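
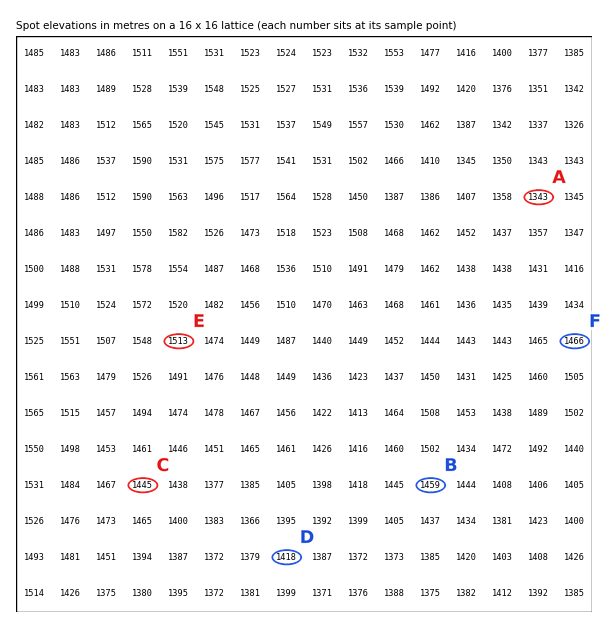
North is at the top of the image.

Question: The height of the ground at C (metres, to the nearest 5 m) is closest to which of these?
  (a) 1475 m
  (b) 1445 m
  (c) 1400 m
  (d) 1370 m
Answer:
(b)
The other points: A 1345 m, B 1460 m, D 1420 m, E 1515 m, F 1465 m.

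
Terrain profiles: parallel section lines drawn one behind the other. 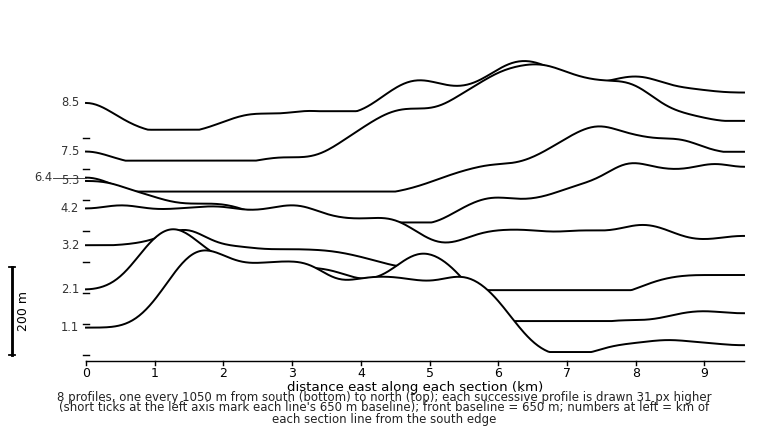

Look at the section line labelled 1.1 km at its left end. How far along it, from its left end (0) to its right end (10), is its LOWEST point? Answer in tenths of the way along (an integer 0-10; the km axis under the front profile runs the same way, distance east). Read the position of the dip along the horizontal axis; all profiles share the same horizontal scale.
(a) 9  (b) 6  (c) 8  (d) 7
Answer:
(d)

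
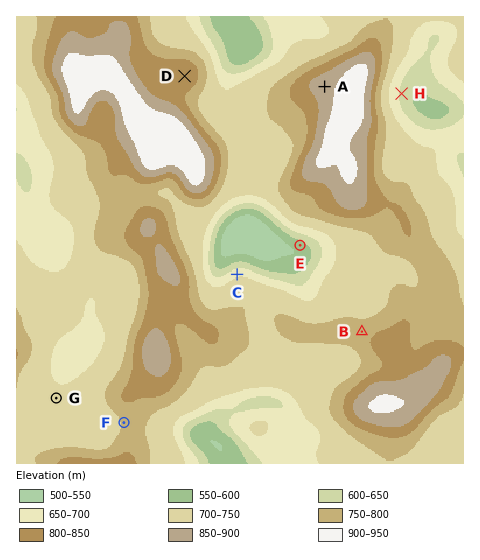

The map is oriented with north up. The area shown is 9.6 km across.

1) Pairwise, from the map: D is higher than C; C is lower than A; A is higher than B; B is higher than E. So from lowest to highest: E C B D A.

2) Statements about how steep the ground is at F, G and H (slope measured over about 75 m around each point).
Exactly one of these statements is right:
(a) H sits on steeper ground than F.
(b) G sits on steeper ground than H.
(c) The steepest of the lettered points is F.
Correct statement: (a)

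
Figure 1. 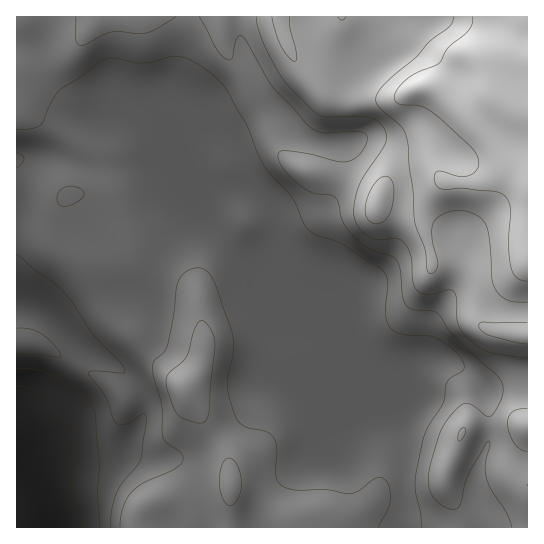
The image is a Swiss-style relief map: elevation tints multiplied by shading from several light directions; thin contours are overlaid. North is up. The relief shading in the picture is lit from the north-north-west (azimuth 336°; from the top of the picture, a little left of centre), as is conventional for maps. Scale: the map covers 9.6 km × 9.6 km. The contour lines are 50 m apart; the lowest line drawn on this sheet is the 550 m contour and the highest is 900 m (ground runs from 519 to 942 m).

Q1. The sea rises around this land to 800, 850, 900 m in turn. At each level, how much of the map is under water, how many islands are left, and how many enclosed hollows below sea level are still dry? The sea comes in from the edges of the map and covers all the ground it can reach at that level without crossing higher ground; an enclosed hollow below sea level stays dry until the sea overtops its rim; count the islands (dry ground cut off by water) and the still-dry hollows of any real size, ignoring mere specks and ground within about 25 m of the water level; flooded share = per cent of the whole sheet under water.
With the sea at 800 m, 79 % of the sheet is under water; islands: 0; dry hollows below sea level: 0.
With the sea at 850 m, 88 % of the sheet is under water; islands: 0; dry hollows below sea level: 0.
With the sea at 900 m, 94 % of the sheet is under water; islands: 0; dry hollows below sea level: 0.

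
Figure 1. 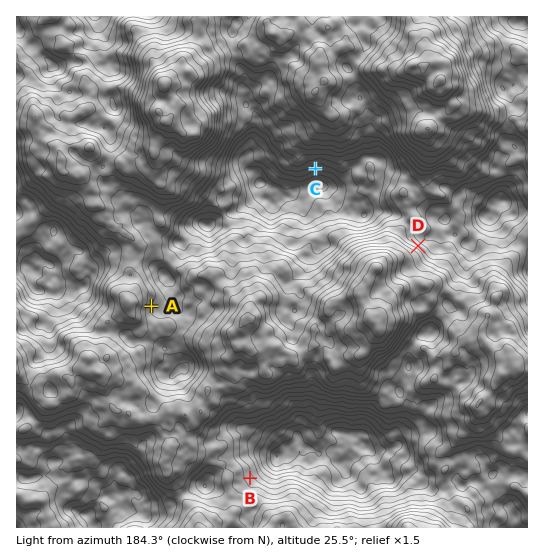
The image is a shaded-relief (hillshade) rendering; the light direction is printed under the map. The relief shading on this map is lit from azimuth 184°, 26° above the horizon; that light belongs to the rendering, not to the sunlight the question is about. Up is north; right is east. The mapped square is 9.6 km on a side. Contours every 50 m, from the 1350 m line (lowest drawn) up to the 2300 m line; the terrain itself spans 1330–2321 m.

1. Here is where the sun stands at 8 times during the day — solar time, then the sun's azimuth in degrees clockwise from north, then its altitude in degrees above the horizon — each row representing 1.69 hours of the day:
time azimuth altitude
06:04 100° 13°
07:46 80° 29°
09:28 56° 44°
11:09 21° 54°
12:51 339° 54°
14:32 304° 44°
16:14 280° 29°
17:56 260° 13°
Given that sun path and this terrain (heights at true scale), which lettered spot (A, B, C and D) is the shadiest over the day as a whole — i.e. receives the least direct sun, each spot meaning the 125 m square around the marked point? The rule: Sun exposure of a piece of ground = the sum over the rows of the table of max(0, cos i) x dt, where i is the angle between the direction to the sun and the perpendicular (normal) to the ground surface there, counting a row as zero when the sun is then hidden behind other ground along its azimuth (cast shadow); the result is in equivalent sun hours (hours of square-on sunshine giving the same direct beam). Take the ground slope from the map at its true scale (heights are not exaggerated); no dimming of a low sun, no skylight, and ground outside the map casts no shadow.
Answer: D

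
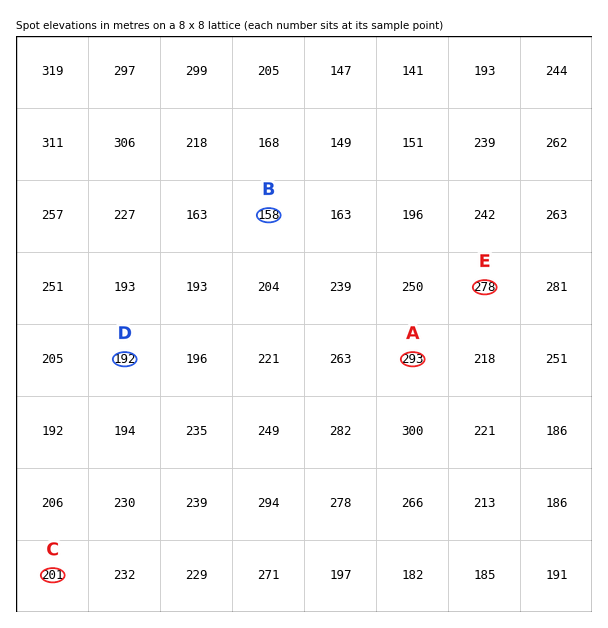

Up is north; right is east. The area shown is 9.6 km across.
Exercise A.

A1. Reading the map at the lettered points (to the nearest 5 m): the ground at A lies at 295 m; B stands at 160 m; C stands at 200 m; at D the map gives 190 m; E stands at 280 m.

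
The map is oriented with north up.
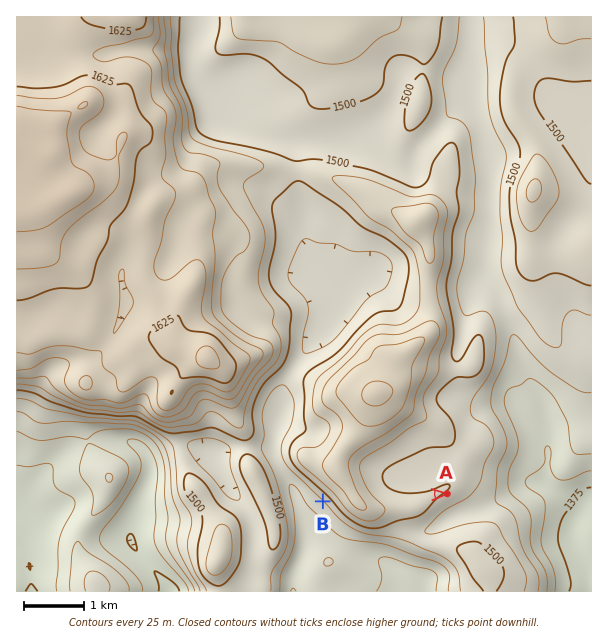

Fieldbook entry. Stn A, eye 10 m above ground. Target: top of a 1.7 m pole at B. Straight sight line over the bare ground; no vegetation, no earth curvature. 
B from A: hidden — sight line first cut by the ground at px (425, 495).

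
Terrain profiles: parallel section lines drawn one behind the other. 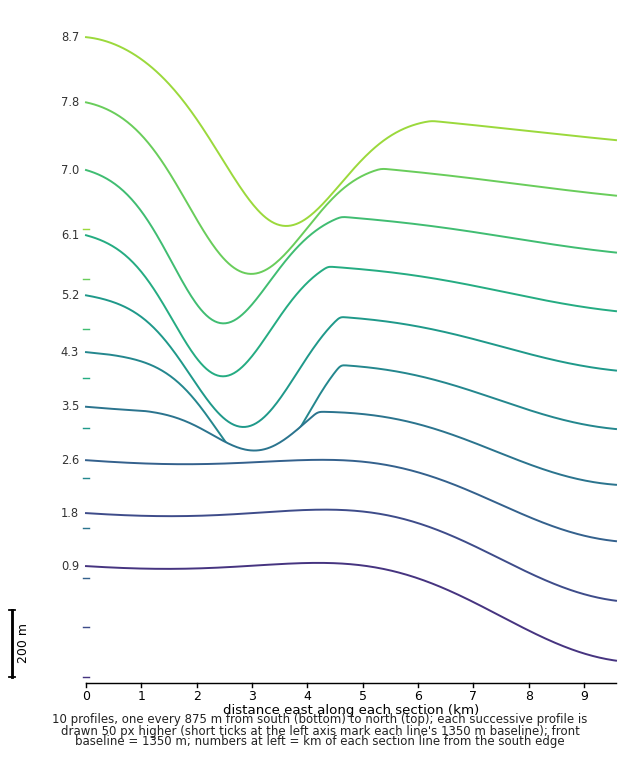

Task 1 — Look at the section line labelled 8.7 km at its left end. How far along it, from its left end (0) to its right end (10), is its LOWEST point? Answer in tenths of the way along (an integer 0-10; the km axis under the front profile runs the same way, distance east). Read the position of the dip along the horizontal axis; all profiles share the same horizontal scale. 4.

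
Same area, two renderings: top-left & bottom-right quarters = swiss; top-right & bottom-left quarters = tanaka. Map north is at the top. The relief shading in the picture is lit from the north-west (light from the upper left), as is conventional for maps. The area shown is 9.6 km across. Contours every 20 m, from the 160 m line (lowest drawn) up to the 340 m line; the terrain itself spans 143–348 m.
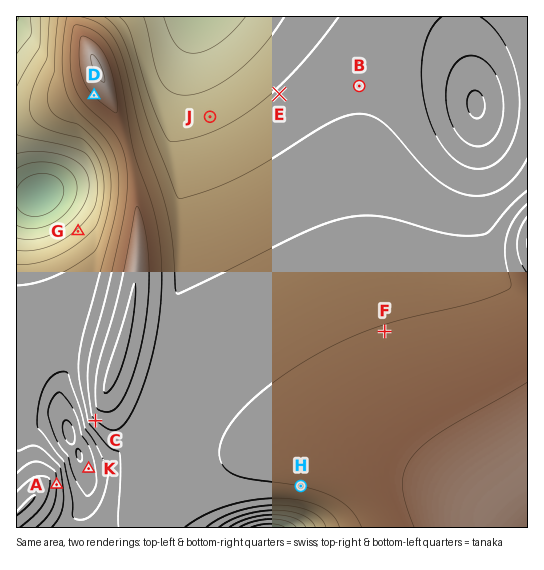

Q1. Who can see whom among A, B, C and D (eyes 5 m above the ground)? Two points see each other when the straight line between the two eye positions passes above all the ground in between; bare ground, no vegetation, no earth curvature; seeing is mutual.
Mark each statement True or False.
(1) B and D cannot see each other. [True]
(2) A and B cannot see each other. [True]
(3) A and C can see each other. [True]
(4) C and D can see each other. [False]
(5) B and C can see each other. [False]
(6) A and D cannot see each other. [False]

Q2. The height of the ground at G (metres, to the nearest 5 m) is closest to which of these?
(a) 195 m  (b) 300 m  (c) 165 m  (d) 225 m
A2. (d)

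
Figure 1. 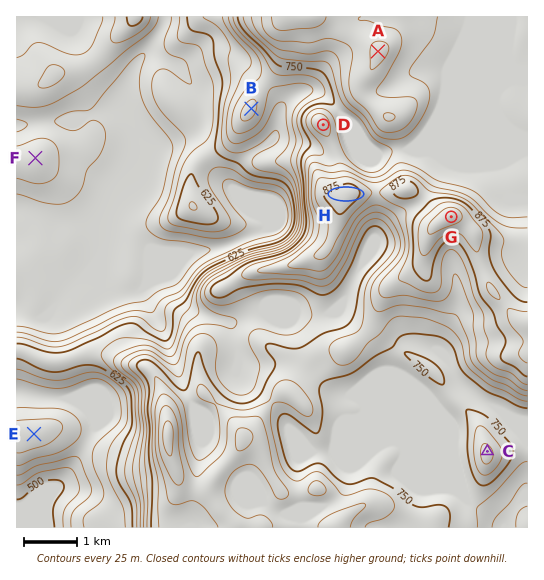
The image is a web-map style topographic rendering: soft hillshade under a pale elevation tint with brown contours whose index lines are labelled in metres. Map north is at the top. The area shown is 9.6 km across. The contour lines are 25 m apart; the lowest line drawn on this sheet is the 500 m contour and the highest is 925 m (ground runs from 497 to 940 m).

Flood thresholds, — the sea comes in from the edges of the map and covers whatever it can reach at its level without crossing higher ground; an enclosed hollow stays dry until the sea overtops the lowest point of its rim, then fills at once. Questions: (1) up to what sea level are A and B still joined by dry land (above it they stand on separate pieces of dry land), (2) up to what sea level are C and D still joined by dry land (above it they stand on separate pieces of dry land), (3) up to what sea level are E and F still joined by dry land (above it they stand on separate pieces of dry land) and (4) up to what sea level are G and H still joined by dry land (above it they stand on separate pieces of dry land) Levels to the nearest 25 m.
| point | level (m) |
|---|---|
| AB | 700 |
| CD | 750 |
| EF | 550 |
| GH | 850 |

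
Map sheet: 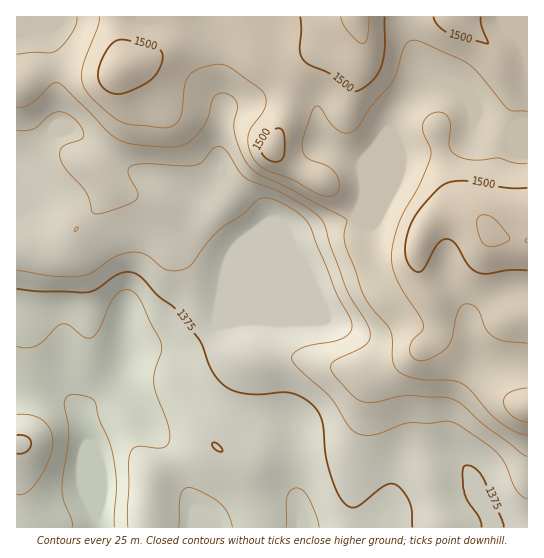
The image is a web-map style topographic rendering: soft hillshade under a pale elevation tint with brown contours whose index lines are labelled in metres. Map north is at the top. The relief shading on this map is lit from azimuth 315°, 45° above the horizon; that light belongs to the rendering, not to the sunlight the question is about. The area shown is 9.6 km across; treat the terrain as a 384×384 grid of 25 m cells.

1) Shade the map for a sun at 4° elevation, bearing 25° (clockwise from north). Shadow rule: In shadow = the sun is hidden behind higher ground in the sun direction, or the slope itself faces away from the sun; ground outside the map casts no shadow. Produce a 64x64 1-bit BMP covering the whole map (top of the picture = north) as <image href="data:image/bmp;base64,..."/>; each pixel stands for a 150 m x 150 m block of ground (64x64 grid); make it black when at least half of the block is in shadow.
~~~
<image width="64" height="64" href="data:image/bmp;base64,Qk0+AgAAAAAAAD4AAAAoAAAAQAAAAEAAAAABAAEAAAAAAAACAAATCwAAEwsAAAIAAAAAAAAA////AAAAAAAAAAAAAAAAAAAAAAAAAAAAAAAAAAAAAAAAAAAAAAAAAAAAAAAAAAAAAAAAAAAAADAAAAAAAAAAeAAAAAAAAAD8AAAAAAAAAPwAAAAAAAAB/gAAAAAAAAH/AAAAAAAAAf8AAAAAAAAD/wAAAAAAAAP/AAAAAAAAA/wAAAAADwAH4AAAAAAPAP+AAAAAAA8A/gAAAAAABgDwAAAAAAAAAOAAAAAAAAAAAAAAAAAAAAAAAAAAAAAAAAAAAAAAAAAAAAAAAAAAAHgAAAAAAAAA/AAAAAAAAAH4AAAAAAAAAfgAAB4DgAAD8AAAfweAAAPgAAD/B4AAA8AAAP4HgAAHgAAAAAMAAAeAAAAAAAAAd4AAAAAAAAD/gAAAAAAAH/8AAAAAAAAf/AAAAAAAAB/+AAAAAAAAH/4AAAAAAAAf/wAAAAAAAB//AAAAAAAAH/4AAAAAAAAf/AAAAAAAAB/wAAAAAAAAP8AAAAAAAcA/gAAAAAAH8D4AAAAAAB/wPAAAAAAA/+AQAAAAAAH8AAAAAAAAA/gAAAAAAAAD8AAAAAAAAAPwAAAAAAAAA/AAAAAAAAAB4AAAAAAAAAAAAAAAAAAAAAAAAAAAAAAAAAAAAAAAAAAAAAAAAAAAAAAAAAAABgAAAAAAAAAGAAAAAAAAAAQAAAAAAAAAAAAAAAAAAAAAAA=="/>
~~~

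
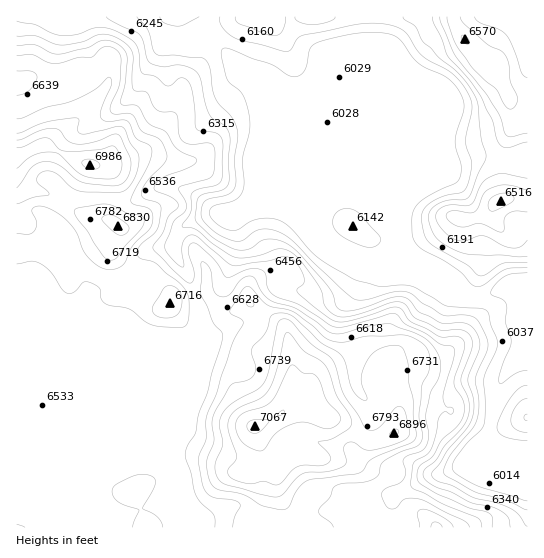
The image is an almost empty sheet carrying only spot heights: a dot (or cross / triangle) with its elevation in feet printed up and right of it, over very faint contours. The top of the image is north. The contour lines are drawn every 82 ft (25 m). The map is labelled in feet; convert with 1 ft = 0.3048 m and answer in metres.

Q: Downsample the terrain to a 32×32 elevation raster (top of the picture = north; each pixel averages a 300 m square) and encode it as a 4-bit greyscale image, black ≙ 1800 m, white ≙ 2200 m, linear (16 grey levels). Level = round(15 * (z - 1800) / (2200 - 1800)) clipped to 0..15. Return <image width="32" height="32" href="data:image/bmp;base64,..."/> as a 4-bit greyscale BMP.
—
<image width="32" height="32" href="data:image/bmp;base64,Qk12AgAAAAAAAHYAAAAoAAAAIAAAACAAAAABAAQAAAAAAAACAAATCwAAEwsAABAAAAAAAAAAAAAAABEREQAiIiIAMzMzAERERABVVVUAZmZmAHd3dwCIiIgAmZmZAKqqqgC7u7sAzMzMAN3d3QDu7u4A////AHd3d3iHd4iZmZiIiImYdlR3d3d4d3eImqmYiIeIdlQzd3d3iId4mru6mYiHdlQyEXd3d3d3eKvMy6qpmHUyERF3d3d3d3mrzMzLqpmHQhERd3d3d3d4q93Lu7u7qGQhInd3d3d3eKzd3MzLq6h2MiN3d3d3d3ibzN3MuqqodkIjd3d3d3d3iqvMzKmqqHZCEnd3d3d3d4mazMupqpl2MhF3d3d3d3eJmrzLmaqZhkIRd3d3d3d3eJq7qZmZmHZTEXd3d3d4d3iZupd3iHZUQhB3d3d4iYeImZh1RFZUMiIQd3d4iImHiJhmVDMzMhEREHd4iIiId3eHZlMiIRERIhB3iImYhmd2ZmYyERERIjMziIiaqHVnVERTIRIhEjRERZiImqmGVTIjMhIiIiNFVVWYiaqph1MhIiESIhEjVmZlmZmZmHdkMhERESEREjRGdqmaqql2ZVMhEREREREiNWW6q8y6h3ZTIREREREREjREu7u7uYdmUyERERERERI0RKu6qqiHVVMhERERERESNFWZmZmHZlRDIREREREREjRmiImYdmVUMiERERERERI1ZpiIiHZVVDIhERERERESRnaIiIh1REQiIiIhERESJGd2h3d4dTMzIiIyIRERI0Z3dWZVZmQyIiMzMyIiIjRXdmVVRERDIiIzRERDMzNEV2ZV"/>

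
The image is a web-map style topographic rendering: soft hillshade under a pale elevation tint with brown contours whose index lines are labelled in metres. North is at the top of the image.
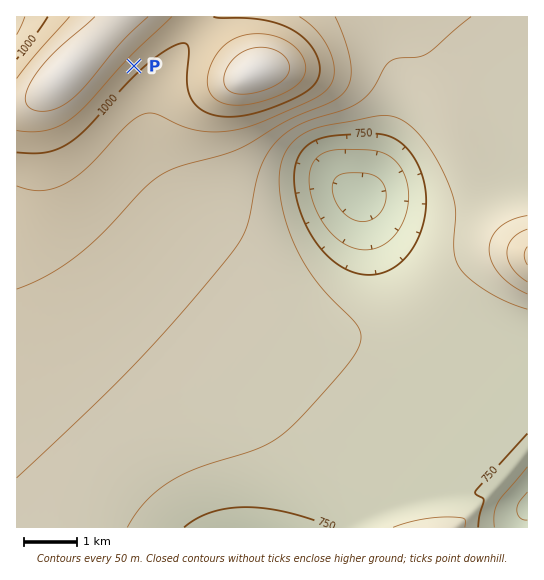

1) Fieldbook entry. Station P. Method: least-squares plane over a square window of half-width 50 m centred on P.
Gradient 9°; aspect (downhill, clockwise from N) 135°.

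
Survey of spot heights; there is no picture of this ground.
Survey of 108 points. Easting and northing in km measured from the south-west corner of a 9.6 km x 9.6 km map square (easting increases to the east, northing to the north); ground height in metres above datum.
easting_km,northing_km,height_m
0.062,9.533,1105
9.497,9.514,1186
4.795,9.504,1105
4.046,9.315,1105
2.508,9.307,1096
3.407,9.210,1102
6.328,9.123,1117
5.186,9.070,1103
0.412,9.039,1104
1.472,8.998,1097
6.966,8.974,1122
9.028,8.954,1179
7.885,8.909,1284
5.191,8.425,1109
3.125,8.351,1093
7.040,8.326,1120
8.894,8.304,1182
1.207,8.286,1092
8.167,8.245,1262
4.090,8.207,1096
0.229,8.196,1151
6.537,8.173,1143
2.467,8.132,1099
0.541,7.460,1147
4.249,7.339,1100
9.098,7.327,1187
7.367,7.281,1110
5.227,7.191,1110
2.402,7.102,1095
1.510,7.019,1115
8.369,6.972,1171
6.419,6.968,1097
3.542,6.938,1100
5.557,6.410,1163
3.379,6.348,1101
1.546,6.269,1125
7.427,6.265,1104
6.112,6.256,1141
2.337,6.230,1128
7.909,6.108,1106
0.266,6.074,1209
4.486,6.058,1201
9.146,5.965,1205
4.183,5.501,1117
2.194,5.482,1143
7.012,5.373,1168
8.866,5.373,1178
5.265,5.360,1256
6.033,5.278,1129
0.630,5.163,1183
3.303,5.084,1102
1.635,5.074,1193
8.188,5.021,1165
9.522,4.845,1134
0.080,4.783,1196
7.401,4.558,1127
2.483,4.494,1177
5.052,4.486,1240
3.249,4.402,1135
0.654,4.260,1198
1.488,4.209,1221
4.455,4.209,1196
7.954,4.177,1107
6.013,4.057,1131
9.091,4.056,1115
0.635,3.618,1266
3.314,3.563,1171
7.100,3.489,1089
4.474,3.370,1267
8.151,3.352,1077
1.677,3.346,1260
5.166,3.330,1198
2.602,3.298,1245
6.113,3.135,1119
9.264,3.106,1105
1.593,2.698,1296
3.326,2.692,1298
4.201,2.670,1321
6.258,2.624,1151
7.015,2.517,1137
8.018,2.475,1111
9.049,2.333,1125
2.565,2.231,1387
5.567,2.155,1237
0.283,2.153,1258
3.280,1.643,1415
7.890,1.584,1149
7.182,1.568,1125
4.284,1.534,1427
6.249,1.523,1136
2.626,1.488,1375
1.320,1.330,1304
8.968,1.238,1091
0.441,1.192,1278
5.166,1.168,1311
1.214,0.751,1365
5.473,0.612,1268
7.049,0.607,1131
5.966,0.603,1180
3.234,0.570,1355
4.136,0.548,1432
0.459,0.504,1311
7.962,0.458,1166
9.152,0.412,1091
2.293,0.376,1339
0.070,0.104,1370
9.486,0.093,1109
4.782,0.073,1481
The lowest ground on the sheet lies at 1055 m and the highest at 1490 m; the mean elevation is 1185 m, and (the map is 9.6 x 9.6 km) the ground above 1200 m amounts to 28.9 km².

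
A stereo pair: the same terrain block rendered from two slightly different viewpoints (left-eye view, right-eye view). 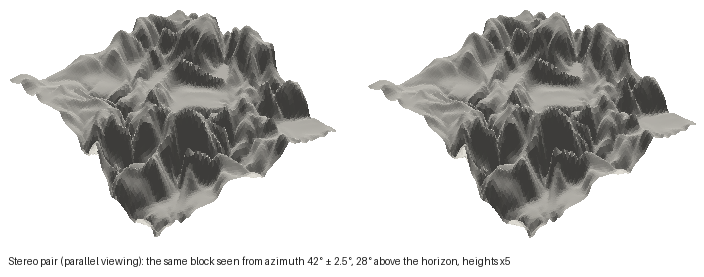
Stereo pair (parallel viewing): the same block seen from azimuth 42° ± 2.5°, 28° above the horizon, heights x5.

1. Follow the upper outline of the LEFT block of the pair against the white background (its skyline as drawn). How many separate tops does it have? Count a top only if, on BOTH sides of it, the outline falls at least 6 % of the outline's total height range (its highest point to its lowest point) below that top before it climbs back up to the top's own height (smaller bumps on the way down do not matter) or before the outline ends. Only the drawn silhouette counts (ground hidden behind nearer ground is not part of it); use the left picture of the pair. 2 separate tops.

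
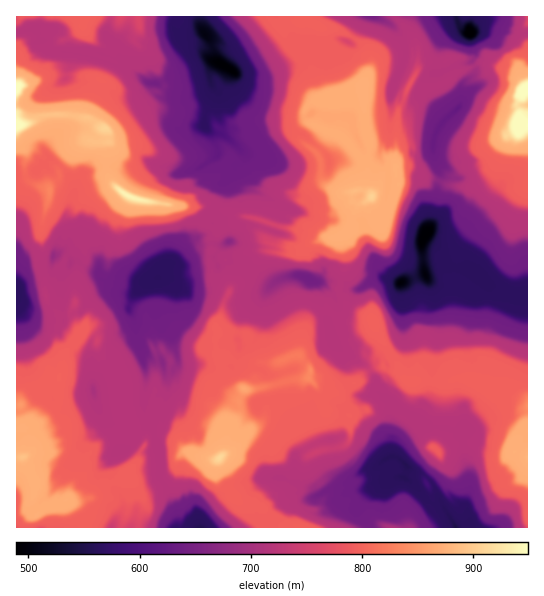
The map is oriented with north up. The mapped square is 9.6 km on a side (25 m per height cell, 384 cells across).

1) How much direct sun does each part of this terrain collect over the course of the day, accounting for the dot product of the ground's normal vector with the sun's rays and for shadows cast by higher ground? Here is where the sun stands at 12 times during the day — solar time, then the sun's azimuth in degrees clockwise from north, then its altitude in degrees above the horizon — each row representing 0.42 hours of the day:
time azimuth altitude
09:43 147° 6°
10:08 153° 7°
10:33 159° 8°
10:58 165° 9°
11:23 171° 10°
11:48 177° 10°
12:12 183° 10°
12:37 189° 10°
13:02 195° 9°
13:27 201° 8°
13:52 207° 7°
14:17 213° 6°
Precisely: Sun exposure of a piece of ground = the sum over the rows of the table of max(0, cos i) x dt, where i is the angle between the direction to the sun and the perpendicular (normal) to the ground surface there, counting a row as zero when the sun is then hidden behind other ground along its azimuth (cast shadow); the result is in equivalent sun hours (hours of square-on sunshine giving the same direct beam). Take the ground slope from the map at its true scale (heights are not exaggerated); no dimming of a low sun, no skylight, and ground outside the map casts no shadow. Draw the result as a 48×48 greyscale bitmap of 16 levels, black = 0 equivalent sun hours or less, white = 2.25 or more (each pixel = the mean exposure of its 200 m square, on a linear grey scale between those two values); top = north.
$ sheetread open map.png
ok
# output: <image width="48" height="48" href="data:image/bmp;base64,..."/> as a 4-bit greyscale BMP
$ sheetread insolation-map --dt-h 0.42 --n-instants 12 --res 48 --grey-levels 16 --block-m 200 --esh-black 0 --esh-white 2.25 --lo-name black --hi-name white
<image width="48" height="48" href="data:image/bmp;base64,Qk32BAAAAAAAAHYAAAAoAAAAMAAAADAAAAABAAQAAAAAAIAEAAATCwAAEwsAABAAAAAAAAAAAAAAABEREQAiIiIAMzMzAERERABVVVUAZmZmAHd3dwCIiIgAmZmZAKqqqgC7u7sAzMzMAN3d3QDu7u4A////AJ/HZVWXh4jLZ86tdVQxAQA0IAEyVlrXiHWd3XVoZ5l5zNu2VRAAAAJEESMTVWnOhlVUVWZVZ0XbrLpVUgAAAjQhAjEkird96IVRACRVVSRp3cVVECNGZEUgAAFXyoinemVSAURVVDSO7u11IkVXiFRCIRNbymeFelVWNEMSRUSXunjIqZZVaslkREfuidhotWVaZVUAAkRtlUdYarloh3y3VY3NZXZXZURUVUQxAVVSIjFIdVq1NXi8qbpzRVRDVVVCNTA0MjQxAUVVplWNyWloq6chRVRCNVVDRSFFVUQjI0VTNlVVeriL3rUzRVZjFBIDRCRFVVQgQxMhBFVVVVW5dlVWZXtUIUAUUjRVVUQxNBA0NFVVVVMSVWd6qZZUMwJEVERVVURDNDNKp2VlZVYzV93am6VVQjRVV0ZVVDMjNEMRE1eKVUWVjGVVVVVVVERVVlVVUxEzMlQxNVM0QxAZt1VVVVVVVQFFVVVVQRNEVlVERVdyIAAmVURUVVVUMRADV4dVIlYUZlVERCEjASNWYgAQEiIgAQAAFaZTEyAjM1VVREREM0anQAAAAAAAABAiA2hUJENCEVUyEBNFRFZ1QQERAAAAAQBEMBFCJFRDESMAAAASRVRVMAAAAAAAABJ1QwIiI1VDIhESIyEANVMTEAAAAAAAATdlQ0ITIBEAEyNUQjQzNFMAAAAAAAAAEldVVFI0UQAANVNFVBEQA1QAEAAAAAASNLdVVUJEdDIzdVRFWHMCZlVCIiECMzNH3GdTRGaGa1REZlVVVoz/l6ljeEQ0RFV6Z2hURlu92dqLdlRVar2q7/yd+2M0VVe1VbjIZVZVbam3dVIlZTNGzZzP+mMUVr1n2neIVVVqlr7tuFiFQSRUJFbcinYiWpVaeldahmna3//8dVVXh0EkIDVVWZeWaFW3Vcdmvet+3u7/+FVSASEENWVVWLp3dVqVaoVnZla33KZCM0M0RFemWFVpV7vutspo2lZ2VVh5IAAAAQAAFVRFl1VCVavYvYarZVQTVVhAAAAAAAAAAjMUMUREVWVmIliWVWVEapZDAAAAATNDIAIkMRNVVVcxOGhlVblXyrdWYRASJCNEQhVnVEZUNDMTdXhXq4mbVXd2RFIhIzMlVJnGa6VFADUzRYWtuYe2VVVlNBISIRFVV6tWuFRUETRUIyRnzrplVVVCISIjMCNVV2WcVEVUNDRkISMzVhFXZUIRITVEZBEUVFVkRVVUQzR1MSEjJBEREiECE0NERDIAMzQ2ZmVWMVSGQxIjM5MAAAAkQxNEMzMgIzMyRVVWMWVspDERSFcwABNDMgJENDITNEMxASRVYyhViXQiMgEjADIQN6pUMxAEVlRCAAA0ZSVVR4ZWMQARAAACRFZSMgOGmVhUQxABRTJVVSQyIRABIhE0VVMhNXhph5hVVUISM0RCIQEgARATaupFZlITQjV5p6VVVSQyA0QwAAAAACI0WFdoaFM0M4fMe2VVVWEAEkQRAAAAEty9xVenhWZUaozYxlVVQQAAFCEhAAACNQ=="/>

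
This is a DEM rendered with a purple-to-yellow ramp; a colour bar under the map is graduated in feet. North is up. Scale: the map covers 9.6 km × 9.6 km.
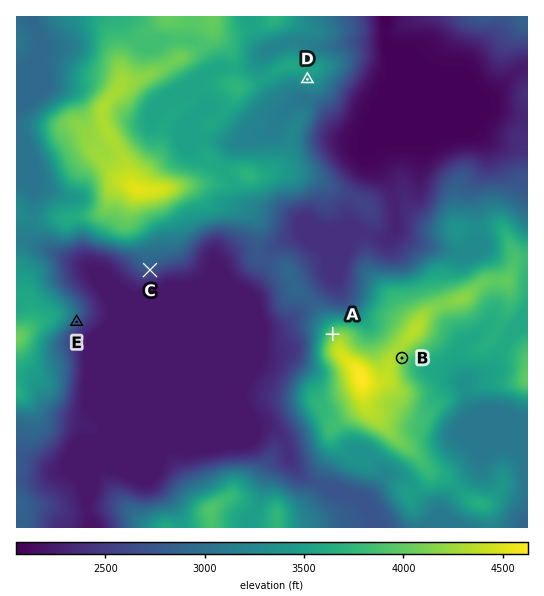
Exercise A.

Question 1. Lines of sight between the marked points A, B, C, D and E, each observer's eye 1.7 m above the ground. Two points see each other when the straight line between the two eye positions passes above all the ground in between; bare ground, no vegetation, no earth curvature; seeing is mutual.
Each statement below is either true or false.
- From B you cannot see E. true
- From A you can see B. false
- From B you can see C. false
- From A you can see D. true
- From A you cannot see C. false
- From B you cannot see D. true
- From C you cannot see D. true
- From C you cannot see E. false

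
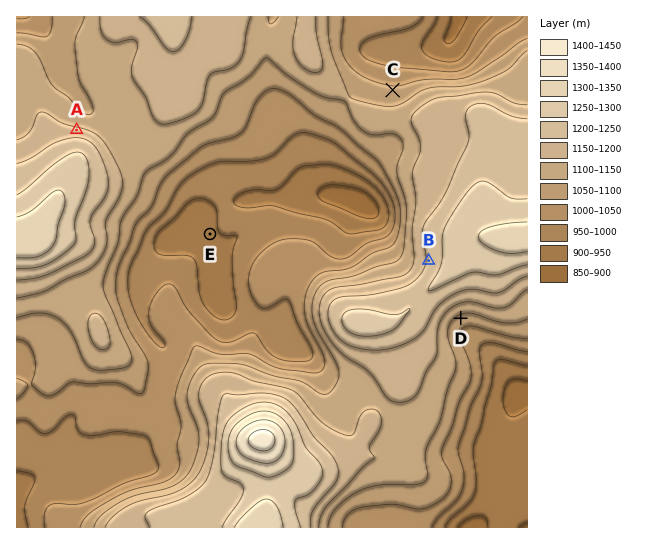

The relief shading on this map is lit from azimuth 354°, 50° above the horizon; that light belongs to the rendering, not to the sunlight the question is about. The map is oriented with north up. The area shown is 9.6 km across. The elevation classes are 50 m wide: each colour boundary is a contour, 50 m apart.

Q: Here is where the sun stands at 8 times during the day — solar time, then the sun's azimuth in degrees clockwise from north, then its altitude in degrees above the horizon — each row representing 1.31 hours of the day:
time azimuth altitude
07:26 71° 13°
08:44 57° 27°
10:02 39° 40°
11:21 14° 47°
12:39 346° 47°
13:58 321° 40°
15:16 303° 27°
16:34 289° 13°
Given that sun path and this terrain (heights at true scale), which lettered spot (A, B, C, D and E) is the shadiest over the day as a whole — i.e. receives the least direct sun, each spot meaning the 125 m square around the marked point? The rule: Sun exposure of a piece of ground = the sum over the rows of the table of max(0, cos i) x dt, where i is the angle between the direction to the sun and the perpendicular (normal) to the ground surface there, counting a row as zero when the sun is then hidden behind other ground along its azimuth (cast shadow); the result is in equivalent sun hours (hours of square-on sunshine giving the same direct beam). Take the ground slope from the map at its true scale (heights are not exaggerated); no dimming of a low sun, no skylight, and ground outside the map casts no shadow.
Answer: D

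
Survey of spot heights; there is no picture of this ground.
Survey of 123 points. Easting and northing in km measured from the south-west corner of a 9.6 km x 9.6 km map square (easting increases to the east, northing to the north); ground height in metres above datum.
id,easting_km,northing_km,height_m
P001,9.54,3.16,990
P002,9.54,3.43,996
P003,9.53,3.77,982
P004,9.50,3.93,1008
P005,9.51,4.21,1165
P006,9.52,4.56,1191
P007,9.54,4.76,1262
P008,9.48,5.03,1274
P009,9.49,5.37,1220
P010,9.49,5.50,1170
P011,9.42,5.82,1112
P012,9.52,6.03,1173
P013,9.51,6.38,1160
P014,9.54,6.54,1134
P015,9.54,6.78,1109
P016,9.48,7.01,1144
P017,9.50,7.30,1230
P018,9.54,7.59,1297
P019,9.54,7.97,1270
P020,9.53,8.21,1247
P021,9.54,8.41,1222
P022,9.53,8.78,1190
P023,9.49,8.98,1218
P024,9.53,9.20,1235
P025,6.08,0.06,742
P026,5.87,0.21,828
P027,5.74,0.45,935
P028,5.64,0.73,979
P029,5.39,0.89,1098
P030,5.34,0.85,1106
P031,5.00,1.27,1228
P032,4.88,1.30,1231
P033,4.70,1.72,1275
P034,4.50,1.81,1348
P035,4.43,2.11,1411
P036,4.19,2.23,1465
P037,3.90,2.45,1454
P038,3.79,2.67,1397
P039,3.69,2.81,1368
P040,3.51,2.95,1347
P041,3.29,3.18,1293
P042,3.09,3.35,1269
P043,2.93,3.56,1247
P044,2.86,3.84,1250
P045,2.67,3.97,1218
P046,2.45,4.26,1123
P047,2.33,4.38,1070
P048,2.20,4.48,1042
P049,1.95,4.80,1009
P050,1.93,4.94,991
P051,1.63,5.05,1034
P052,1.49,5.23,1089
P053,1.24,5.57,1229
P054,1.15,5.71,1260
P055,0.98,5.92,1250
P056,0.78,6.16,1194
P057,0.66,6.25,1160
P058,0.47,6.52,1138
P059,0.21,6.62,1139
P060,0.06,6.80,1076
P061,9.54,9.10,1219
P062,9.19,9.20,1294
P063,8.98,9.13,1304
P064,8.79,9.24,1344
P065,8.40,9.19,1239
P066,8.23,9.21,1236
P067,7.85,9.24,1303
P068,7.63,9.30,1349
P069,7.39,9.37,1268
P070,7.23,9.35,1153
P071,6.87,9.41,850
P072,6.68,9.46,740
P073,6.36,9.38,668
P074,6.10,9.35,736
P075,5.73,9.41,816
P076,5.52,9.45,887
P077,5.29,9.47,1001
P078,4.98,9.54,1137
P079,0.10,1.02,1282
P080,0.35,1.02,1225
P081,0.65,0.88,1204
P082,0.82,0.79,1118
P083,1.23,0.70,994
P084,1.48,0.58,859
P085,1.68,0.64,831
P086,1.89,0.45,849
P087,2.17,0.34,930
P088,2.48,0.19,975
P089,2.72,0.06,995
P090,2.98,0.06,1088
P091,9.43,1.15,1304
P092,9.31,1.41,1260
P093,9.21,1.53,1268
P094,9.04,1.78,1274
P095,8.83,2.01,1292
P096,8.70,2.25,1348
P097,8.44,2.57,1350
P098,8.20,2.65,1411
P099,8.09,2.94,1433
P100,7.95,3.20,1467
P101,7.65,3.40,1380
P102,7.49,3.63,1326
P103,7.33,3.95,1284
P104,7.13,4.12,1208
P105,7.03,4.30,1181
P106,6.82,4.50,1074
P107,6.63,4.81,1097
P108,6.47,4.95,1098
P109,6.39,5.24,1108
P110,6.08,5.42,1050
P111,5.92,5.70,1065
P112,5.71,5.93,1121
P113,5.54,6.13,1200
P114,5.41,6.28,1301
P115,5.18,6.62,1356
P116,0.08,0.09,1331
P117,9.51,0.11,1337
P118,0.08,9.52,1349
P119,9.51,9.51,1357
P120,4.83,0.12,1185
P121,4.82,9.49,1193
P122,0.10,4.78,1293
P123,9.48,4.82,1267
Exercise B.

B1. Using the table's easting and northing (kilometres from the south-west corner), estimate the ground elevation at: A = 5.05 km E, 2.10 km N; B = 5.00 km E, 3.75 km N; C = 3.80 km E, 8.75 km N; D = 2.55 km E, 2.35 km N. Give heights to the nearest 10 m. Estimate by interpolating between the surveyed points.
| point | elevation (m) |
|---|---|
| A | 1260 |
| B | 1150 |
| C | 1290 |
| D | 1200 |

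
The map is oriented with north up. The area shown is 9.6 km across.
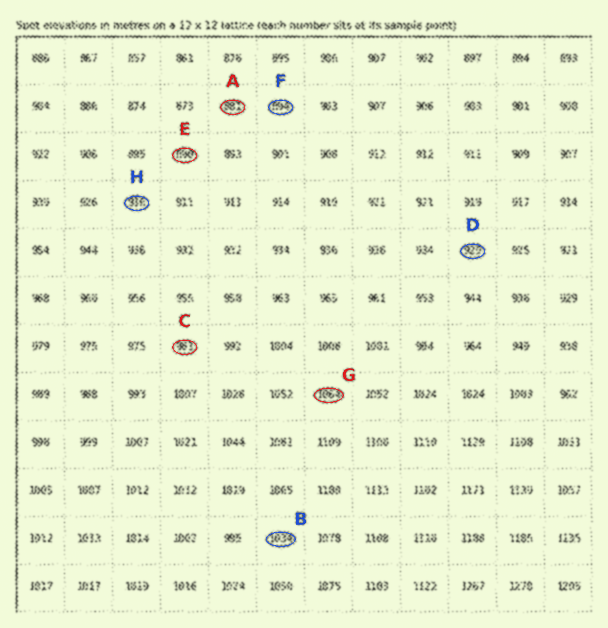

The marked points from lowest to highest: A C B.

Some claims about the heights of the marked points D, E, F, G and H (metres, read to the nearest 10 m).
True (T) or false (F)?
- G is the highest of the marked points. T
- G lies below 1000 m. F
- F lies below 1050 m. T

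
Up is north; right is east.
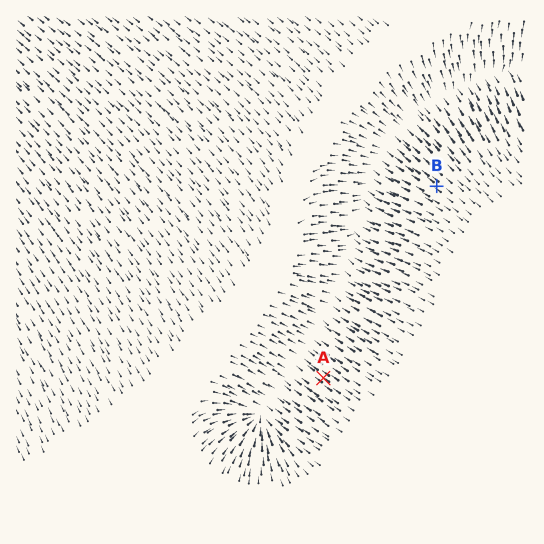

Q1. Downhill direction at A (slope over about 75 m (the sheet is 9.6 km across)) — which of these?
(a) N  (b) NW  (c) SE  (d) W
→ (b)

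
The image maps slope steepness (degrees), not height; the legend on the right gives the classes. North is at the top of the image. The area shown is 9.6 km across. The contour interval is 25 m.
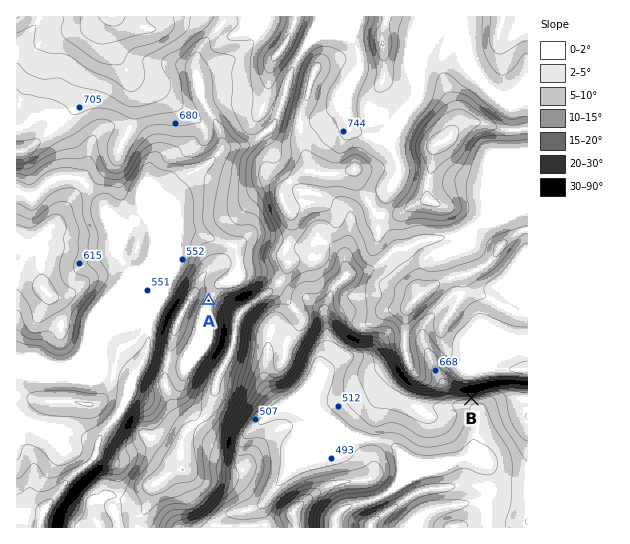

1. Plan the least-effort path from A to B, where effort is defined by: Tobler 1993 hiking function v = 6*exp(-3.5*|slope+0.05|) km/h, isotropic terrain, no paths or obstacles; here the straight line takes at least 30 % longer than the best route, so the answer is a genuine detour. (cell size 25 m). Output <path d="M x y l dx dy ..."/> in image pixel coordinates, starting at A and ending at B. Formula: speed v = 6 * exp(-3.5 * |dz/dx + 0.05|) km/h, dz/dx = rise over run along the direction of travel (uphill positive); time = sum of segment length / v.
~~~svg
<path d="M209 301l2 0 11-6 20 0 21-10 15 0 35 17 12 0 2 1 14 27 9 9 19 10 2 2 2 2 9 18 21 22 19 9 21 0 8-4 20 0"/>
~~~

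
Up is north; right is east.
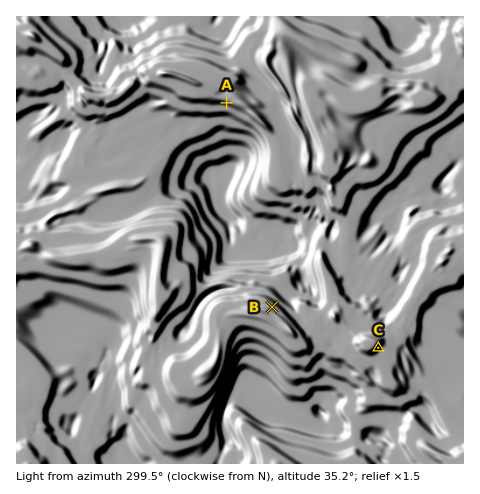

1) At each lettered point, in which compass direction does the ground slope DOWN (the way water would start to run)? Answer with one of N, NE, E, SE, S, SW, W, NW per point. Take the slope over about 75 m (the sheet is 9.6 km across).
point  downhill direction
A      S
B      NE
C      SE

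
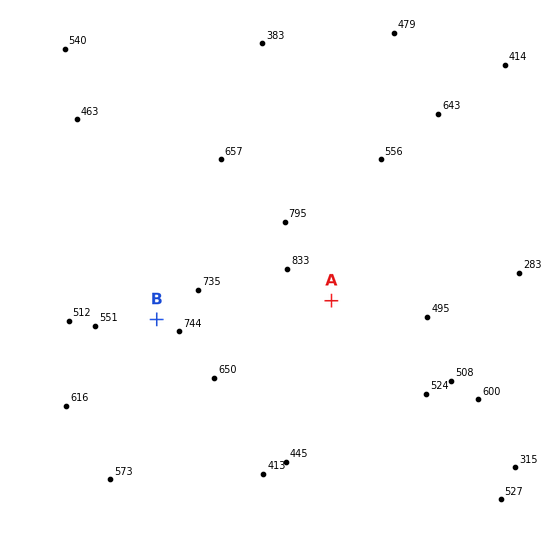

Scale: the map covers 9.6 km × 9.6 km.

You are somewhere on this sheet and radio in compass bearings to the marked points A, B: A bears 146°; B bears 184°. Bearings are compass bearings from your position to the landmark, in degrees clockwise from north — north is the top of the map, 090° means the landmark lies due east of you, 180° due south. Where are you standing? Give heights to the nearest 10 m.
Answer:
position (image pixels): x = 174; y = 68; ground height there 430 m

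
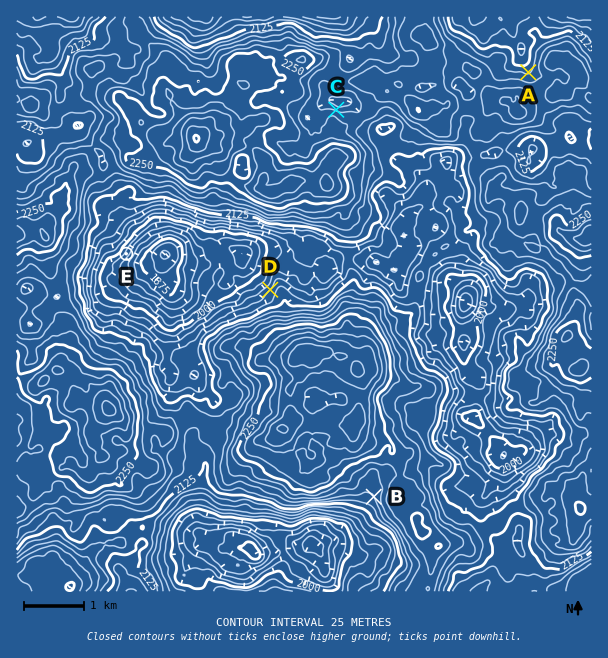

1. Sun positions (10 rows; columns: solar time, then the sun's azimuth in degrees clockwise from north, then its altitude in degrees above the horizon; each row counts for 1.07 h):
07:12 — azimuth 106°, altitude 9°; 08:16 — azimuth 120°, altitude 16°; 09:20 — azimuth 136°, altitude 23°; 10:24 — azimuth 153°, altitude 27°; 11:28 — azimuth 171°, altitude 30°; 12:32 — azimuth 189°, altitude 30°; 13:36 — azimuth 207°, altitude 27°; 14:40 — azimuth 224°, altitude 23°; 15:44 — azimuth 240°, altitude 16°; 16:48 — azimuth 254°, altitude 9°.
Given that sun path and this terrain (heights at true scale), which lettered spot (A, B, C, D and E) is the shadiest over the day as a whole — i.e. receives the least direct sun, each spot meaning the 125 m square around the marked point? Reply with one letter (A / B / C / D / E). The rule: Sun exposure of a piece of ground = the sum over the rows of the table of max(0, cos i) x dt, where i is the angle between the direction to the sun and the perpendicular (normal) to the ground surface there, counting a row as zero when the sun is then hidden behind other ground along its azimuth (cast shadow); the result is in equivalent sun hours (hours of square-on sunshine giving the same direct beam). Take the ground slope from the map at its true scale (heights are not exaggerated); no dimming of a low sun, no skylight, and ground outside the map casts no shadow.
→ C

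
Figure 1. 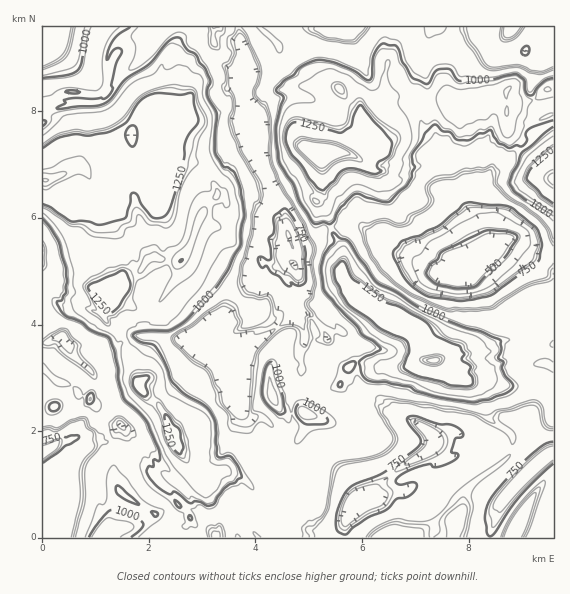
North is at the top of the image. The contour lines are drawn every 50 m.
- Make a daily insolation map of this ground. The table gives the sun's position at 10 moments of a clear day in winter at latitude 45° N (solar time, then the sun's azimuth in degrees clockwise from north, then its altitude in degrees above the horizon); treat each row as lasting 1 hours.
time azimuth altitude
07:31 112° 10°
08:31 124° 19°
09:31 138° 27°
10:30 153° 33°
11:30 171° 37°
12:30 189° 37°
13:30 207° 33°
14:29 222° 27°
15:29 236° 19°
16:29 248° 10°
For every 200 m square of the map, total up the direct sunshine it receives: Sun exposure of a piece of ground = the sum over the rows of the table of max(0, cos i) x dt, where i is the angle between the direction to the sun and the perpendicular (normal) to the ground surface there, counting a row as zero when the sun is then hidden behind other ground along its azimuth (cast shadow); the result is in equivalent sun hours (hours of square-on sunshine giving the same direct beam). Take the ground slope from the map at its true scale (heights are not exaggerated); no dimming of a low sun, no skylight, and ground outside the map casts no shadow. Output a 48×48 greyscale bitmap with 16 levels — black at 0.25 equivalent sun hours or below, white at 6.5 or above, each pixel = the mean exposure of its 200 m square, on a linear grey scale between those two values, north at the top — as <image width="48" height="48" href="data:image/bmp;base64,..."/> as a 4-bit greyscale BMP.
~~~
<image width="48" height="48" href="data:image/bmp;base64,Qk32BAAAAAAAAHYAAAAoAAAAMAAAADAAAAABAAQAAAAAAIAEAAATCwAAEwsAABAAAAAAAAAAAAAAABEREQAiIiIAMzMzAERERABVVVUAZmZmAHd3dwCIiIgAmZmZAKqqqgC7u7sAzMzMAN3d3QDu7u4A////AJmIaJvcqZqpqrqJmYmYSFSId4irmGerqpmHdGZoypqryqmZms64IlQQAUial0WbmZiHh1aKabmcqpmqqqq5dSJoiHRYmERaqZmImZyWi63+uaqqqqqpqHVXiZhliXQ1uZmZmah5zNy6zKuZmampvsu6iZl2qaczapmZmYebu6qqrciZmqqam96YupmYe6pjOZmYmYiZiLupmWiZqpmsuqrGNoiZlqvINDiHSZmXa9yZImiZmpmr7v68kyeZmYmslYV4Z4iJm7mZd4mZmqmZmavbvHWamZmqz825m3JZupeJh2aZmbqqqpmIlnuZqquZq/7byoe6qVaJdzNWqs/qmalXZ827rMaJrsy9urysqEeHZlis6shYmqdovLze/sypmneayJrdpXdDVXashRR5mpnN7////c3u2piYR4rMh2JHd3aZd4mbuqzd3/7+3f+7uqqYeJqZuEeIV3d4aImYqt///u/cuaiJqqiXSYgxR3iEd4d4eHmYy7us7LqZiJWJq4hFuZqHdXYUeIZ0iImYRmiGmrunWGeJh1Q4maqXRmNomIZZmVmIhzSHhjWHeamZl3WbmrpRSGaImZhVmmdHet3OqZUTdjiZmr7K3snN7v2pmM7XNFiprM7bqWRCEmiZmaruzcuqqr7rmKrLdWe73uqZhBETaImZmZyqnM7Kuqrd3bmYaJuc7KmFEAAAATiZmZV5yquam6q9vIMUiGe8upQREAAAASJpmYiZiZqpqMurynRXdlerqDERIQAAARMiV5iXMliMqJy6y6iHQVmak0MkNBEiIUI0JHmphjFJ3cupq6h3RYl1ZkRVVoVWVBRCZpmpmal3hnmam7ioZ3dVRVV5d5l2ZlJmaaqqq7qWRUermqiGd4pkRmeLypvbl3VHe6yr7+y7q5iqypiIaJqWV4iZreuc7Myoq9v/3M7L/6iZeqiHir77mu7e2q3KvLqtzO2qqqq9u6eJmpmYusy7qqu63rrOu7zd7sqqqqq7qqd52om4m7q729/qqqms3c3/7tqqqpq6qrlld4h4mprbv+u9qXiaqr3c263LqaqqqquYV2dXnLy9qs26ut7aqZibqySKmZmZmavJcmRous3879qqmqvO/bdVhZdniZmZmaqYVmR3rdy+/JvJmJmpmqh1OHmZmZmJmaqpd1Z3q6h1NYmru5mrqa2jQzNWV5mZmZvKh1d3lhASWJl4m7rP3MumNEQhEBe5mZrLhmd3dlMQOZY2mt3KzsqrtpZ4iGSKmZmXeHd3YhNWaHR4msqqqquqm4YxEmdZmZl1WGeoaZmZlUeJmpqZqpiamOyb21dSV2V2Y2eouqmdpXiZmImZmZqTnXrNyoR2MSJqh3VnSJmVWEmZYkljRFWFJQAVmIYlmZmGh3ZnUnmYUiiYVVJDMQASEBJmmYp0WZlmi4eZhyIhJWmWaHV4gQABI3VomomYVnNHaImqqYdniHVGiZmZVXiHiIh4mriIdEaIaXqqiZhCE4U2iXiXWJ66mZh4ec25mGiYOsuomXM0RFmZmWaXiHrKqg=="/>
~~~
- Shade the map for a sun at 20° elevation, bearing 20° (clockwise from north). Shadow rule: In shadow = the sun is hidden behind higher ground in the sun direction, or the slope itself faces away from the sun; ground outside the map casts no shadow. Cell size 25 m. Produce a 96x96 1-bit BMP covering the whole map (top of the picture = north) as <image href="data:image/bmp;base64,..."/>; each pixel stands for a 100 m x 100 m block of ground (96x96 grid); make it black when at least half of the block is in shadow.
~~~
<image width="96" height="96" href="data:image/bmp;base64,Qk2+BAAAAAAAAD4AAAAoAAAAYAAAAGAAAAABAAEAAAAAAIAEAAATCwAAEwsAAAIAAAAAAAAA////AAAAAAAAAEAByAAAAAAAAAAAAAABwAAwAAAAAAAAAAARwABwAAAAAAAAAAAWAAAYAAAAAAAAAABPAAAAAAAAAAAAAAD/AAAAAAAAAAAAAAG/AAAAQAAAAAABAAP84AAAeAAABAABAAfgYAAAf4AABgABAA2AMAAAPsAAAwABABMAPAAADwAAAYABABOAAAAB8QAAAMAAAAfAAAAB/AAAAGAAAAfwAAAB/zAAADgAAAfgAAAB/x8AAB7AAA/AAAAAB4/wAA7gAB+AAAAAANf4AAfwwB8AAAAAAD/8AAf/w78AAAAAAD//gAb/5/4AAAAAAD///gf/x/4AADH8AH///AdPh/4AAfH4AH//+w5Hh/4AAf3AAP////xgg/4AA/kAAf////wAg/wAAfAAAf////wAh/AAAeAAA////nwCB+AAAEAAD///vwAAB8AAAEABD///hwAwBoAAAEAAH///gAAABgAAAEAAH//gAAAARgAAAQAAGD/AAAAAxgAAAAAAADnAAAYBzgAAAAAAAAPgAAQDzgAAAAAAACAAAAAP/AAAAAAA//AAAAAf/AAAAAAD//gAAAD//AfgDwAH//gAAAD/+H/wD4BP//AAAAB/+H/4D+Bv/8AAAAAf+B/+D+BP/wAAAAAf/AB/HEBf/AAAAAAe7oAf/AB/+AAAAAAx88AP+AB/8AAAAAAw4AAG+ABPwAAAAAABwAACcAAPgAAAAAABwAABAAAfgAAAAAAJgAAAgAA/AAAAAAAIAABgAAB/AAAAAAAYACAQAAH6AAAAAAAYAACAAAP6AAAAJ4AYAAfAAAfoAADAP+D4AAcAAA/gAADgP/D4AAAAAA/gAAB4P/jwAAAACB/gABw8f/7wAAAAAB/wAB+f///48AAAAD/wAM/H/////AgAgD/6B+fh////+B4AgD/8D/jwf///gb8AAD/8D/w4f/7/AT4AAD/+D84P///wADgAAD/gfwcH///gAHAAAH/w/4OD//+AACAAgP/w/8AB//8AAAAAAH/o/+AAD/6AAAAAAH//PnAAD/7gAAAAAH/3/hj4D/vwAAAAAH/z/wD//TMdAAAAAH/9/4B/+AAAAAAAAH///wAH/AAAAAAAAH//8AAB/AAAAAAAAH/j8YAADgAAAAAAAD/B4EAADwAAAAAAAD+AAAAPD4AAAAAAAD0AAAA/z8AAAAAAADwAAAB//gAAAAAAADAAAAB//AAAAAAAAHAAAAB8eBwAAAAAAGAAAADwCA6AAAAAAeAAAABgAgMAAAAAAeAAAAAAAAAAAAAAAeAAAAAAAAAAgAAAAdgDAAAAAA6jwAAAAZwDgAAAAAd/wAAAARwDAAAAAAAfwAAAAAACAAAAAAAAAAAAAAAAAAAAAAAAAAAAAYAAAAAAAAAAAAAAA4AAAAAAAAAAAAAAI4AAAgAAAAAAAAAAA4AAAAAAAAAAAAAAB4AAAAAABgAAAAAABwAAAAAABwAAAAAAjwAAAAAAB4AAAAAAniAAAAAAB4AAAAAAHkAAAAAAAsAAAAAABAAAAAAAAAA="/>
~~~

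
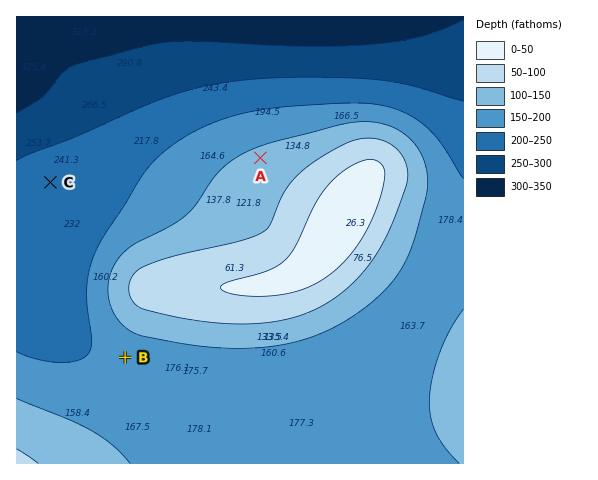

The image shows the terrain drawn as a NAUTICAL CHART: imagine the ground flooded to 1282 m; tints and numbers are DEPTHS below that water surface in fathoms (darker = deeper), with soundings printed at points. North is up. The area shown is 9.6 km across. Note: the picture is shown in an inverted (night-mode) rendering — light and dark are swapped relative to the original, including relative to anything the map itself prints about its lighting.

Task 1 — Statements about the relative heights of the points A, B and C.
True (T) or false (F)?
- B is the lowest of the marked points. F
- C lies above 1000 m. F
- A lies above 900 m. T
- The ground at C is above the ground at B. F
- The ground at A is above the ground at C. T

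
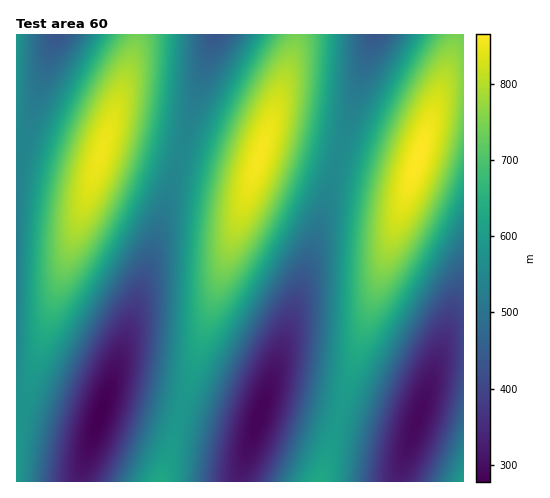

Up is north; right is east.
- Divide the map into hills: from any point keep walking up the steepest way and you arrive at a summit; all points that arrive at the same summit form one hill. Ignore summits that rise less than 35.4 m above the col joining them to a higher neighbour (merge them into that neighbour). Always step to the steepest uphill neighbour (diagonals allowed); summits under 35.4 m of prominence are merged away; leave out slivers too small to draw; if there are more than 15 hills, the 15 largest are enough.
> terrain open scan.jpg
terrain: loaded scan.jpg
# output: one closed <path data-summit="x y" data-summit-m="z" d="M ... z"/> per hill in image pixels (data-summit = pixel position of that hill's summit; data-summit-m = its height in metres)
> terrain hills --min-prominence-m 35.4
<path data-summit="259 156" data-summit-m="859" d="M374 34l-158 0-2 2-61 216-46 141 1 4 29 5 97 28 18 2 3-3 57-180z"/><path data-summit="102 152" data-summit-m="852" d="M215 34l-159 1-40 133 1 314 63-1 5-21 61-185z"/><path data-summit="418 158" data-summit-m="866" d="M463 34l-89 1-62 214-47 151 8-1 25 6 97 28 16 1 3-3 28-84 9-7 13-2z"/><path data-summit="160 481" data-summit-m="629" d="M117 397l-9 0-3 4-24 71 0 10 159-1 1-11 12-39-8 1-11-2z"/><path data-summit="319 481" data-summit-m="632" d="M273 399l-8 1-3 6-21 64 0 12 158-1 13-48-17 0z"/><path data-summit="463 481" data-summit-m="610" d="M463 338l-15 3-4 3-6 10-38 118-1 10 65-1z"/><path data-summit="17 35" data-summit-m="592" d="M55 34l-39 1 1 132z"/>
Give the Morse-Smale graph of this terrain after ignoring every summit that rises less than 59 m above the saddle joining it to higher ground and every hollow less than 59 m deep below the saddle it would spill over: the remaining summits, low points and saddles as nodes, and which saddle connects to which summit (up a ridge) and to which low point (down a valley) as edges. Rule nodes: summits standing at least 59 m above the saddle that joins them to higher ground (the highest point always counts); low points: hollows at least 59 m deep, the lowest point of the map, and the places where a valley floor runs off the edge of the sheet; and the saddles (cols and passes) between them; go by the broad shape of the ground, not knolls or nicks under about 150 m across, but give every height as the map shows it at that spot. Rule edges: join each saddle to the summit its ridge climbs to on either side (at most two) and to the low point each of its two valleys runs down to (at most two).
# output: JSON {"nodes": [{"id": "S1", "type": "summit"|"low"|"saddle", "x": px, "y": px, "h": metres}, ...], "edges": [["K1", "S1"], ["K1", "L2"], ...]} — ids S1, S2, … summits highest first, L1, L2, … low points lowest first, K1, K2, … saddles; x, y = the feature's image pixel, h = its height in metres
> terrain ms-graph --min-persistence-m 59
{"nodes": [
{"id": "S1", "type": "summit", "x": 418, "y": 159, "h": 866},
{"id": "S2", "type": "summit", "x": 259, "y": 156, "h": 859},
{"id": "S3", "type": "summit", "x": 101, "y": 154, "h": 852},
{"id": "S4", "type": "summit", "x": 463, "y": 481, "h": 610},
{"id": "L1", "type": "low", "x": 101, "y": 414, "h": 277},
{"id": "L2", "type": "low", "x": 259, "y": 416, "h": 284},
{"id": "L3", "type": "low", "x": 418, "y": 418, "h": 291},
{"id": "L4", "type": "low", "x": 57, "y": 35, "h": 432},
{"id": "L5", "type": "low", "x": 216, "y": 35, "h": 434},
{"id": "L6", "type": "low", "x": 376, "y": 35, "h": 437},
{"id": "K1", "type": "saddle", "x": 340, "y": 416, "h": 594},
{"id": "K2", "type": "saddle", "x": 180, "y": 414, "h": 587},
{"id": "K3", "type": "saddle", "x": 22, "y": 411, "h": 580},
{"id": "K4", "type": "saddle", "x": 337, "y": 158, "h": 556},
{"id": "K5", "type": "saddle", "x": 180, "y": 152, "h": 549},
{"id": "K6", "type": "saddle", "x": 463, "y": 340, "h": 402}],
"edges": [["K1", "S1"], ["K1", "L2"], ["K1", "L3"], ["K2", "S2"], ["K2", "L1"], ["K2", "L2"], ["K3", "S3"], ["K3", "L1"], ["K3", "L4"], ["K4", "S1"], ["K4", "S2"], ["K4", "L2"], ["K4", "L6"], ["K5", "S2"], ["K5", "S3"], ["K5", "L1"], ["K5", "L5"], ["K6", "S1"], ["K6", "S4"], ["K6", "L3"]]}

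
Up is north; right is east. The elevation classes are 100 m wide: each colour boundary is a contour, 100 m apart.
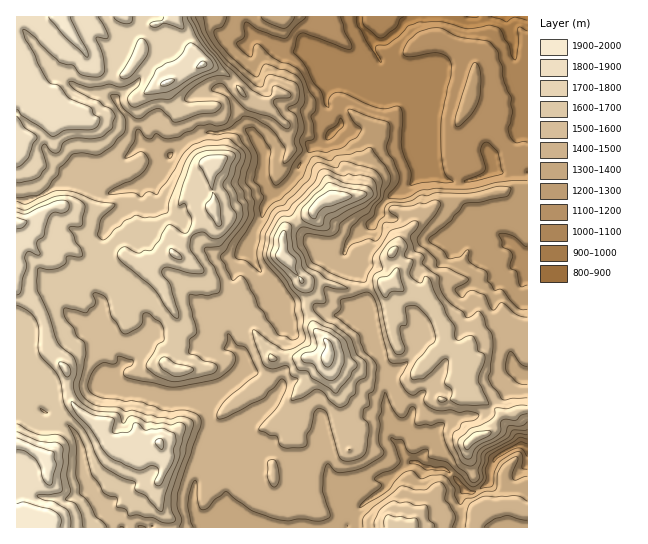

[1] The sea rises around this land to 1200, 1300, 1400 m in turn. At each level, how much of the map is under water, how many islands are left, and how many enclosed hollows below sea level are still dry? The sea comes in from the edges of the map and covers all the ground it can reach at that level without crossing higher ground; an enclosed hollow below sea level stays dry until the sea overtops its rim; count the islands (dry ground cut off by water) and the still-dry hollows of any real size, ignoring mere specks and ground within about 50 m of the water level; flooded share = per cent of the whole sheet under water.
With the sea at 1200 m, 14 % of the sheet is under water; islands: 0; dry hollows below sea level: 0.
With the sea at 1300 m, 20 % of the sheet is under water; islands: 0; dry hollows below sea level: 0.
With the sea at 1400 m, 29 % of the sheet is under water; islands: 0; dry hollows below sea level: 0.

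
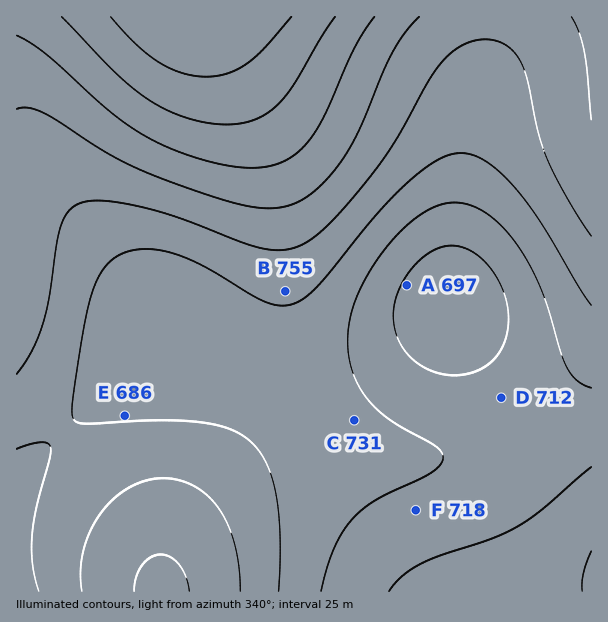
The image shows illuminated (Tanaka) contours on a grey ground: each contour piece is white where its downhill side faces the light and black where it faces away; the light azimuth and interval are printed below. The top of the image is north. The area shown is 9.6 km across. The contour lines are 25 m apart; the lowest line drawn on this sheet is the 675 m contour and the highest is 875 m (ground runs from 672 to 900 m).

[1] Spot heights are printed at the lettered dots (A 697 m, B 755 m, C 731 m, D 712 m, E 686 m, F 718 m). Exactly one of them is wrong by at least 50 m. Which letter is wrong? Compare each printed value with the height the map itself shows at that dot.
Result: E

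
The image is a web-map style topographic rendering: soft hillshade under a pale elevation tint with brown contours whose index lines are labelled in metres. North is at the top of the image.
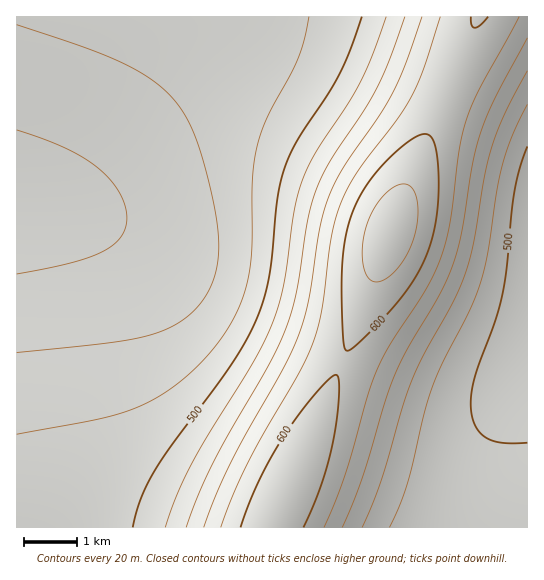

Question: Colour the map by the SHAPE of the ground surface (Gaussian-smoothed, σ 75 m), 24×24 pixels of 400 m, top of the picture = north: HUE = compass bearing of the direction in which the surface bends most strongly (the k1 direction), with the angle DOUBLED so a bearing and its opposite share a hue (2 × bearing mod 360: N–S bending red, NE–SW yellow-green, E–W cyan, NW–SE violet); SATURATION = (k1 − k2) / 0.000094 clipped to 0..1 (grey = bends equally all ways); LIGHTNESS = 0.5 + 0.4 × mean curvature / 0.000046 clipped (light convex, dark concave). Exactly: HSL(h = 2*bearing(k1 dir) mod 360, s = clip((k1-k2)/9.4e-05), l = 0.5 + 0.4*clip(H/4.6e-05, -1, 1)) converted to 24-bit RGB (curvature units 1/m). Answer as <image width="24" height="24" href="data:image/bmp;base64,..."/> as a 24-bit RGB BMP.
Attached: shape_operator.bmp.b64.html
<image width="24" height="24" href="data:image/bmp;base64,Qk32BgAAAAAAADYAAAAoAAAAGAAAABgAAAABABgAAAAAAMAGAAATCwAAEwsAAAAAAAAAAAAAfYCSen+Sc32SZXuTUXaSO26OLGeILWeITnWSqYmQ6Lar/djO/tfN8MK3uJCQXHiTMWmKKmWHN2yMTHSRYXqTcH2SeX+SfICSfYCTe3+Tdn6Ta3yUWniURHGRMGmLKmaIO26PdXyY0qGb+dTL/tfN+tbN1KOcd3qZPW6OKmWGMGiIQ3COWXeRa3yRdn6Re4CQfoCTfICTeX+TcX2UYnqUTXSSN2yNKmaIMGmKWXiUtY+P77+1/tfN/djO6resq4iNUXSPLmaFLGWDO2yIUXWMZXuOc36OeoGOfoCSfYCSe3+SdX6SaXuTVneSQHCOLmiIK2aGQ3COln6c3amf/NnP/9fM98m9yJePaniPOGiCK2J8NGd/SXGFXnqIbn+JeIKJfoCQfoCQfH+PeH6QbnyQX3mQSXKNNGqHKmSCNWmGZXmPwpSN9cO2/9fM/dbL4qaXnHl5SWx9LmB0MGN0QG57VnmAaIGDc4WFfoCNfoCMfX+Men+Mc32MZnqMU3WLPWyGLWR/LmN+TW+Fo35/56ma/tXJ/9jM9LSgvId3X3R5NWFsLV9qOGpxTHl5X396bIN7f4CIfn+Ifn+IfH+Id36IbXuIXHaHRm6DMmR7K152PGR6e2yJ0Y9/+7yq/9fK/76o3JF0i3hkQmhoLWBjMWlpQXVvVH5yYoR1f3+Ef3+Df3+DfX+Den6DcnuCZHaBT25+OmN3LVluMlhtV2R0s3Vp85+G/8m3/8ez8597tIJbUG1YMWNdLGdhN3RpSH9wWYZ0gIB+gH9+f39+f399e31+dnp9anZ8WG15QmJyMFRnLU5gQ1Rkjl9d44Fm/7Sc/8u3/7KP1pRifIdZOW5eKm5kLnltPoR1T4p6gH96gH95gH95f355fXx4eXl2b3N1YGtySl9sNlBhLEVXNUZXblRfy2dS/51+/8y4/8qw7a1/raRmR4RpK39zKIN7NIuCRo+GgH91gH91gH50f3x0fXpzenZyc29vZWZtUlpnPExeLT9TLjxQTUhdqFhQ8Y9y/825/93M+c6vy7iIXKF5MJeMJJKQLJCSPo+SgH9xgH5xgH1xf3twfXhvenNudWtrbWVsWFdmQkleMD5VKzpRPENbhV1n2Yt3/c+8/93M/eHO5NG0hbKOPK6pJJSeJoaVNn+QgH5ugH1uf3xufnltfXVsem9rdmhpcGNrYVlpSEljNkFdKz5bM0lmW2J9upGI9NPE/t7N/eHO9OXXusWqWLG1KoyjJHSQMGuGgH5tgHxsf3psfXdse3NreW1qdmdqcmRvZlxvTk5sPEprLkttLVd5SHSRj6Wo59PG+eHS/ODP9+LU2s7AfqSqN32cJmGDLFd4gH1sf3xsfnpsfHZsenJseGxrdmlvdGZ1Z2B1VFl3Q1p7Ml+CKmyPNYmmdayy1M++9ePW/ODP+9/Q7dTKrJKYTGuNK1BzKUdngH1tf3xtfXlte3ZteXJud25udm10cGp3ZGV7WmiBSm6KN3eUKYOgKpqxUri9psKp8eXZ+9/Q/tzN+NXKx42IaV6CM0ZmKD1af31ufnxvfXpve3dweHRxdnJ0cnB3bXB7Z3OCXnqKUISVPY6eLJemJqOtObe2f7Ga2smu+9/Q/9vM/9LE44t8lVxqP0NhKjtUf31xfnxyfHtyenlzeHd1dHZ4cXd7bnuAaYGHYYuQVZaZRJ+fMqGgKJ6bMJ2VWJ6Fva6F9MCj/9rM/8/A+JN9u1dTXk1oLz9Wf351fn12fHx2ent3d3p5dXx8cn+AboSFaouJZJKLWpeMTJmMO5WILouALYJ3RYBunZhk4510/72j/8u7/6aP2G1cflhjO0pef355fX56e316en18eH5+dYGBcoSDb4iEbIyDZ5CBX5N+VJF6RIp2NX1uLW9lOGpfaHhYx4Nb/KKA/8a0/7yp7Yt0pGJfTFlrfn9+fX9/fH+Ae4CBeYGCd4SEdIaEcomDb4yAa457ZY52XIpxToJtPXVnMGdgMV9cS2VdoHVa6pBw/76q/82/+aqWxH5xYWR9fn+DfX+EfYCEfIGFeoOGeYWHd4iHdYmEc4qAcIt6a4l1ZIVwWH5tR3RrNmhnLlxgPF9je21hzoRu+7Se/9fL/se33pqKlnR8foCIfoCIfYGJfIGJfIOJe4WJeoiJeYmHeImDdoh+c4d6bYN2Y351Unh1PWpwL15oMlxpVGp0qnxz7KiW/9bL/9fM77Wns4iFfoCMfoCMfYGMfYKMfYOMfYSMfIaLfIeKfImJe4iGeYaCdYSAbIGBW3l/Rm56M2J0LV1yQGZ7jnGQ1ZuP+s7C/9fM+c7D0Z6V"/>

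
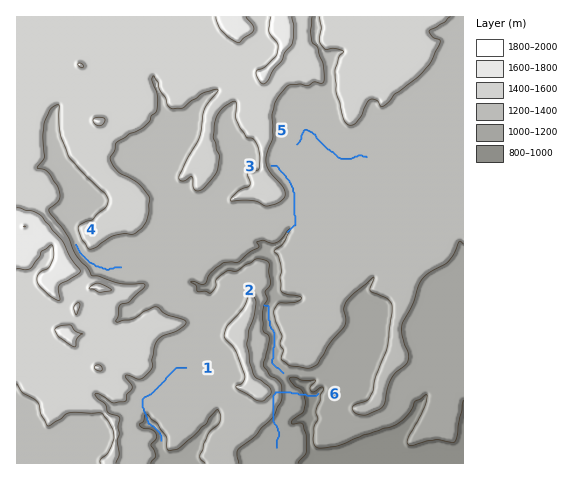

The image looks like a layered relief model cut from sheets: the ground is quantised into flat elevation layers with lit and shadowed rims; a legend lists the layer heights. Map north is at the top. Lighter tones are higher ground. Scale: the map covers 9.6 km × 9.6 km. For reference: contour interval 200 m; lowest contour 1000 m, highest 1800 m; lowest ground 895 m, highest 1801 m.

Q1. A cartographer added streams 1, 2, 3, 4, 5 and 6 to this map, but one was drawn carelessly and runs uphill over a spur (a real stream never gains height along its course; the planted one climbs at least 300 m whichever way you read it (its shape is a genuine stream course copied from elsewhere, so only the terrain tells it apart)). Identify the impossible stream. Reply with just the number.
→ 6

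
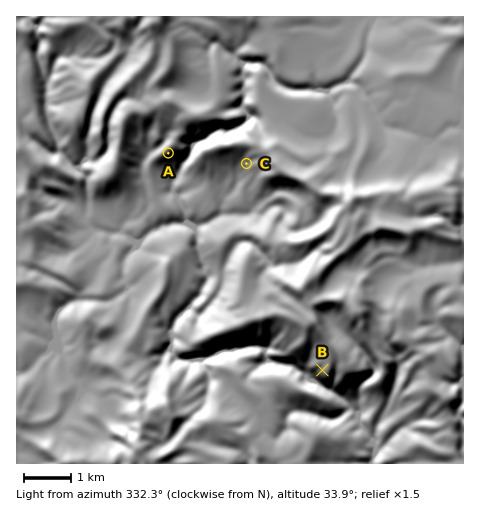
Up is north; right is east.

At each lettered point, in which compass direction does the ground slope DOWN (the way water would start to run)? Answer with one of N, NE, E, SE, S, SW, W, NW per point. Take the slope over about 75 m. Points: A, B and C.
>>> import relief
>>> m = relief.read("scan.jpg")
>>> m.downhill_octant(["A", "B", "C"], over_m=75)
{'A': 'S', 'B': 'SW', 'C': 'SW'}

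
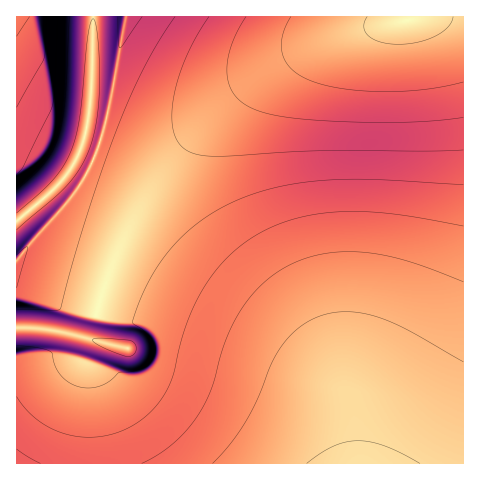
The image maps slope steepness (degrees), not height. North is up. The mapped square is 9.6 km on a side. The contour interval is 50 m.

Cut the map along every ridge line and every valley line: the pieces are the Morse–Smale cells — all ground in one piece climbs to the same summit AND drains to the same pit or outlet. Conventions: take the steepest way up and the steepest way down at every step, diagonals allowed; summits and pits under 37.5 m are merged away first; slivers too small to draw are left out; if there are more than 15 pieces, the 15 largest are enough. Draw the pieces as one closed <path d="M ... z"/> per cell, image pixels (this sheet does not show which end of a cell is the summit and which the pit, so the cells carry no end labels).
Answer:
<path d="M463 16l-54 0-2 5-35 5-38 12-51 25-47 32-43 41-44 57-30 56-13 32-10 34 24 5 21 2 52 15 55 19 47 22 14 9 22 25 12 28 5 24 115 0z"/><path d="M101 316l-6 0-1 24-42-10-36-2 1 136 330-1-4-23-12-28-22-25-14-9-47-22-55-19-52-15-21-2z"/><path d="M407 16l-313 0-3 86-4 25-6 21 11 4 2 3 33 10 14 1 14-3 18-11 65-59 50-34 34-16 33-12 52-10z"/><path d="M204 123l-31 29-25 13-12 1-23-4-32-14-5 13-13 19-18 18-29 23 0 72 80 23 12-42 27-58 27-42z"/><path d="M92 16l-76 1 1 203 28-22 18-18 13-19 6-16 9-43z"/><path d="M20 294l-4 0 1 34 35 2 42 10 1-25z"/>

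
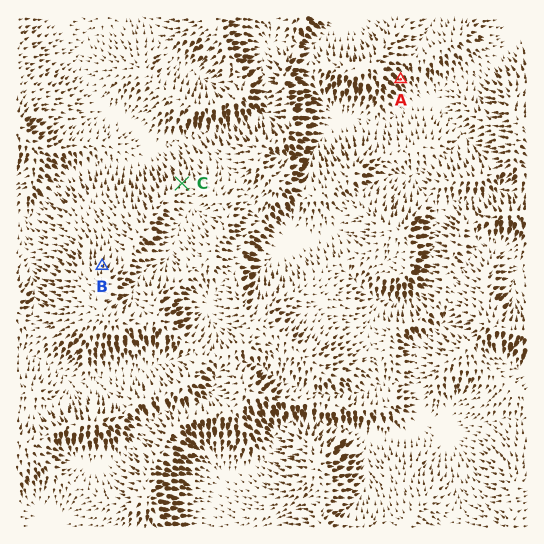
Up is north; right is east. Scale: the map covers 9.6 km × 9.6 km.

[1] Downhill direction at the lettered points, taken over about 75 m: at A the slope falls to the SE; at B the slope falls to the N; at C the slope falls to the N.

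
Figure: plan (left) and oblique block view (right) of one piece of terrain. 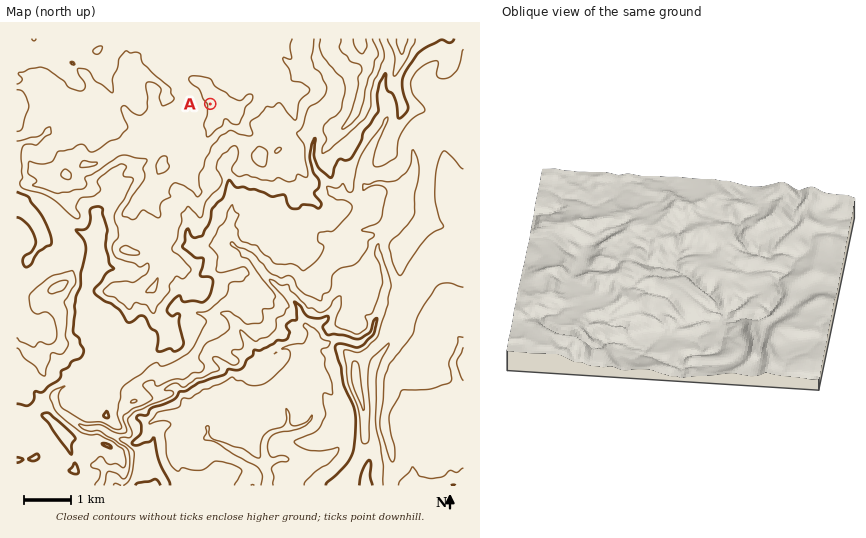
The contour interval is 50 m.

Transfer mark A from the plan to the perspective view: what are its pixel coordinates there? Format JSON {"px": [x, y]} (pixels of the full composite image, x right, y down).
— {"px": [673, 201]}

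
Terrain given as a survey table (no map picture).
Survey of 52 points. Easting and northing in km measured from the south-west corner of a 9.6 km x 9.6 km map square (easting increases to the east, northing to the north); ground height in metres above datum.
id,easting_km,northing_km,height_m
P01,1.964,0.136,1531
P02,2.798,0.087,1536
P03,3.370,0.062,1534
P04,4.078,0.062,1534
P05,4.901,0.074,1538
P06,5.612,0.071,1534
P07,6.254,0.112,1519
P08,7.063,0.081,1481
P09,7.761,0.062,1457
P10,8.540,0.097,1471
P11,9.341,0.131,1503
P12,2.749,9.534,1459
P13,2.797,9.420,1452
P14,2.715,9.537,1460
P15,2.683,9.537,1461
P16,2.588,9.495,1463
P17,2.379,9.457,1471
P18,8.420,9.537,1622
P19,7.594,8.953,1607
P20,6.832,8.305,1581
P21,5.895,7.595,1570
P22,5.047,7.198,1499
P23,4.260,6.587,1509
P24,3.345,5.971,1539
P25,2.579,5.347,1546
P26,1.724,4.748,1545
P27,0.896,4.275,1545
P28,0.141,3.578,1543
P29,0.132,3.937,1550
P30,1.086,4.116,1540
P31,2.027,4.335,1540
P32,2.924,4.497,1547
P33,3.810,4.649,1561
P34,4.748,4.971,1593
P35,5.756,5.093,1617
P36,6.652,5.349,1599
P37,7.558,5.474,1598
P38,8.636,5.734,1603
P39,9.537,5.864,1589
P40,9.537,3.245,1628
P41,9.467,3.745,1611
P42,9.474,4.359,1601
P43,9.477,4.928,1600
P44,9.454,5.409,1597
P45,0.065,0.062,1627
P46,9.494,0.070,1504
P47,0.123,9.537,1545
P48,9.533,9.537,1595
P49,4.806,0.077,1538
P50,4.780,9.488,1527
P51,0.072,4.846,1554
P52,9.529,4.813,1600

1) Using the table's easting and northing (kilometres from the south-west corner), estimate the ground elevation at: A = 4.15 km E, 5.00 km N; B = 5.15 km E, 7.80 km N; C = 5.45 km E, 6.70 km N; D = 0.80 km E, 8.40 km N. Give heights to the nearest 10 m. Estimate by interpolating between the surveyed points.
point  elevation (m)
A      1590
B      1550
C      1540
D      1530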